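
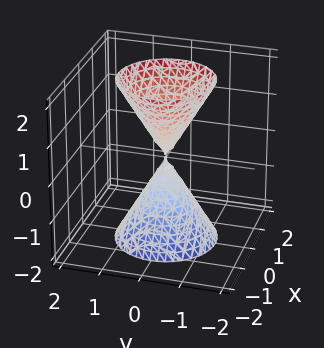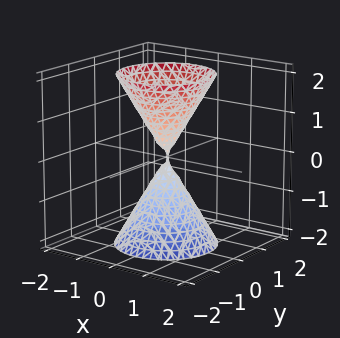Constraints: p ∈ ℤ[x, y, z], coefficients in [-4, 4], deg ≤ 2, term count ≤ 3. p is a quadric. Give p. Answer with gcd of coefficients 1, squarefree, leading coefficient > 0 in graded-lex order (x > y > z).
1. I count 2 distinct pieces.
2. Degree: two nappes meeting at a single point; a quadric, so deg p = 2.
3. Symmetries: the z-axis is an axis of rotation, so x and y enter only as x² + y²; mirror symmetry z ↦ −z ⇒ only even powers of z.
4. Against the integer gridlines: one y-axis crossing is at y = 0; one x-axis crossing is at x = 0.
5. Solving for integer coefficients yields p as stated.

3*x^2 + 3*y^2 - z^2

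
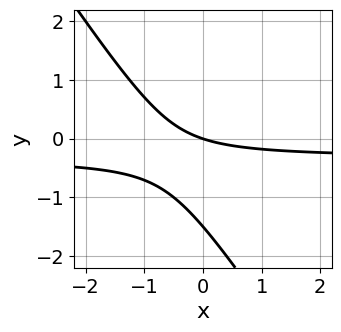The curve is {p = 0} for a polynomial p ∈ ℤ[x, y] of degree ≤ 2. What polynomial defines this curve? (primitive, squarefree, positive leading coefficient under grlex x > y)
3*x*y + 2*y^2 + x + 3*y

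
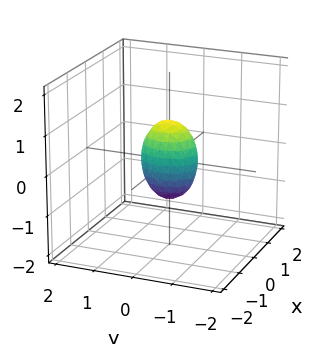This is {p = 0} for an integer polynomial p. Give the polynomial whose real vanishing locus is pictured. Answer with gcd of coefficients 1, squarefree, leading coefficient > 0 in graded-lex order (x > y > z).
The degree is 2 — a closed, bounded, convex surface; a quadric.
Symmetries: mirror symmetry y ↦ −y ⇒ only even powers of y; mirror symmetry x ↦ −x ⇒ only even powers of x; mirror symmetry z ↦ −z ⇒ only even powers of z.
From the visible intercepts: among the integer gridlines, it crosses the z-axis at z ∈ {-1, 1}.
The integer polynomial consistent with all of this is the stated p.

3*x^2 + 2*y^2 + z^2 - 1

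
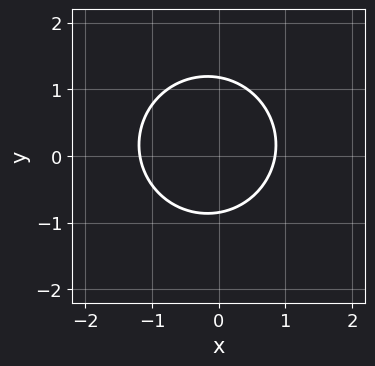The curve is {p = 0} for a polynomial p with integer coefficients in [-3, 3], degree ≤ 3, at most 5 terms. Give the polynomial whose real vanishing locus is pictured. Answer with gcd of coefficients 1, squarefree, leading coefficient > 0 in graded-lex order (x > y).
The degree is 2 — the shape is more complex than any degree-1 curve.
Solving for integer coefficients yields p as stated.

3*x^2 + 3*y^2 + x - y - 3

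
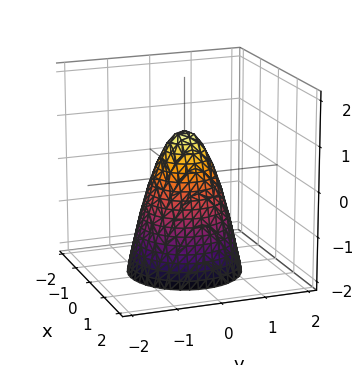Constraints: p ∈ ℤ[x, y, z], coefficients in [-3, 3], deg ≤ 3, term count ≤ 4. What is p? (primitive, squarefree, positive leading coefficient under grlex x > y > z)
First, the degree is 2 — no degree-1 surface has this shape.
Next, symmetries: rotational symmetry about the z-axis ⇒ p depends on x, y only through x² + y².
Next, against the integer gridlines: a circular section at z = 0 has radius between 0 and 1; it crosses the z-axis at the gridline z = 1.
Finally, together with the visible shape, these determine p as stated.

2*x^2 + 2*y^2 + z - 1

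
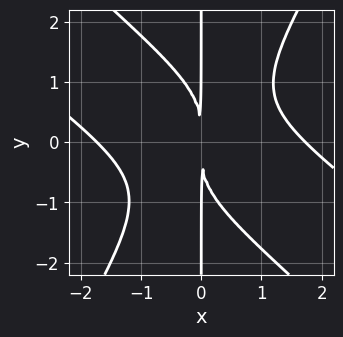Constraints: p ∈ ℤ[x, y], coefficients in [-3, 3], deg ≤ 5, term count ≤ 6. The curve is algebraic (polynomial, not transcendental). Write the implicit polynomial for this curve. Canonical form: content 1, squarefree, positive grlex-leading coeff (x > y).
deg p = 4. A generic line meets the curve in up to 4 points.
Against the integer gridlines: every point of the y-axis in the box is on the curve.
Putting this together gives p.

x^4 + 2*x^3*y - x*y^3 - 3*x^2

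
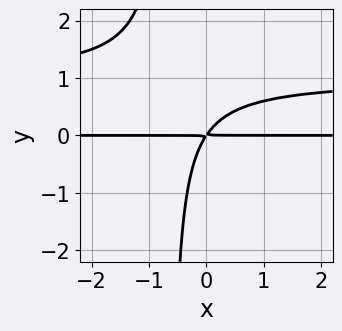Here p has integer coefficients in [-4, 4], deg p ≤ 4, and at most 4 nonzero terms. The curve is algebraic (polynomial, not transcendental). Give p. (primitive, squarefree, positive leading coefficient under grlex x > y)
deg p = 3. No degree-2 curve has this shape.
Reading off the gridlines: every point of the x-axis in the box is on the curve.
Fitting integer coefficients to these (and the overall shape) gives p.

3*x*y^2 - 3*x*y + 2*y^2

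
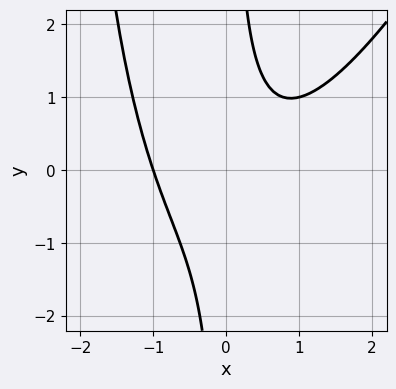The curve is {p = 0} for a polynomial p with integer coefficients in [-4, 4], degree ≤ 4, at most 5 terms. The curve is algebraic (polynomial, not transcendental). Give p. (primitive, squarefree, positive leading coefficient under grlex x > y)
Degree: the shape is more complex than any degree-2 curve, so deg p = 3.
Reading off the gridlines: one x-axis crossing is at x = -1; no y-intercept at any integer in the box.
Fitting integer coefficients to these (and the overall shape) gives p.

2*x^3 - x^2*y - 3*x*y + 2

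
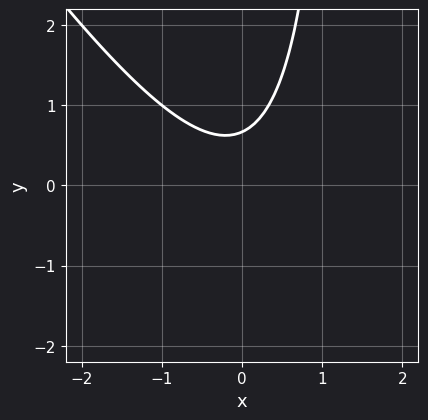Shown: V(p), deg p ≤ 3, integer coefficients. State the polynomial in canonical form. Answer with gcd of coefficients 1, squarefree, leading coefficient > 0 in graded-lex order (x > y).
(a) deg p = 2. A generic line meets the curve in up to 2 points.
(b) Reading off the gridlines: the curve avoids every integer x-axis point in the box.
(c) These observations pin down the coefficients.

3*x^2 + 2*x*y - 3*y + 2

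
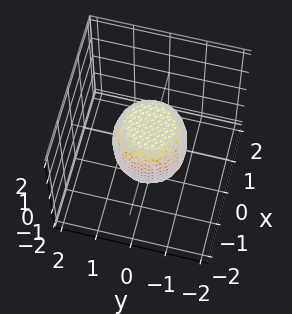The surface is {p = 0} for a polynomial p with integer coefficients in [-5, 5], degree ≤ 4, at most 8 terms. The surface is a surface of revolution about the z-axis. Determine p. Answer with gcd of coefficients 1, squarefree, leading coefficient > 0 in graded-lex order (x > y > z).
deg p = 4. The shape is more complex than any degree-3 surface.
By symmetry, the z-axis is an axis of rotation, so x and y enter only as x² + y².
Against the integer gridlines: the y-axis gridline crossings are at y ∈ {-1, 1}; a circular section at z = 0 has radius exactly 1; the z-axis gridline crossings are at z ∈ {-1, 1}.
Putting this together gives p. Check: (1, 0, 0) on the x-axis lies on the surface, and p(1, 0, 0) = 0. ✓

2*x^4 + 4*x^2*y^2 + 2*y^4 - x^2 - y^2 + z^2 - 1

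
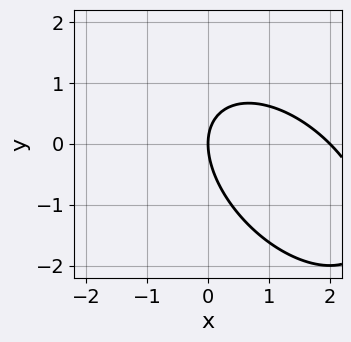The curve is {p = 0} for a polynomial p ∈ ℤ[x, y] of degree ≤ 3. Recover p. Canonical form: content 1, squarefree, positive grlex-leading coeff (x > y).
x^2 + x*y + y^2 - 2*x

(a) deg p = 2. A generic line meets the curve in up to 2 points.
(b) From the visible intercepts: it crosses the y-axis at the gridline y = 0; among the integer gridlines, it crosses the x-axis at x ∈ {0, 2}.
(c) These observations pin down the coefficients.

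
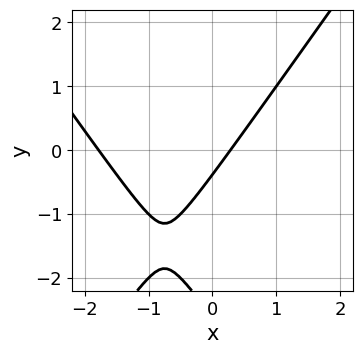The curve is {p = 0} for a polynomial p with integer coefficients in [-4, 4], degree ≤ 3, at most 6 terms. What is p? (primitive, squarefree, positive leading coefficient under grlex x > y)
1. deg p = 2. A generic line meets the curve in up to 2 points.
2. Solving for integer coefficients yields p as stated.

2*x^2 - y^2 + 3*x - 3*y - 1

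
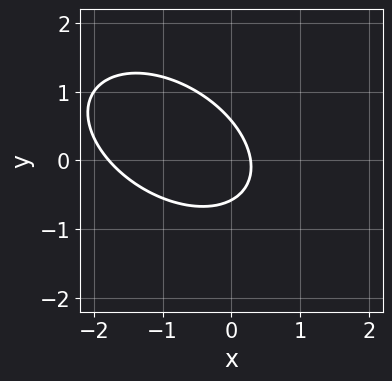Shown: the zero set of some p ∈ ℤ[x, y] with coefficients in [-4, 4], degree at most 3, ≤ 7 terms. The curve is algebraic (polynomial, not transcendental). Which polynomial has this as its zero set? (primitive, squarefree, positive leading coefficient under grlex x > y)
(a) deg p = 2.
(b) Solving for integer coefficients yields p as stated.

2*x^2 + 2*x*y + 3*y^2 + 3*x - 1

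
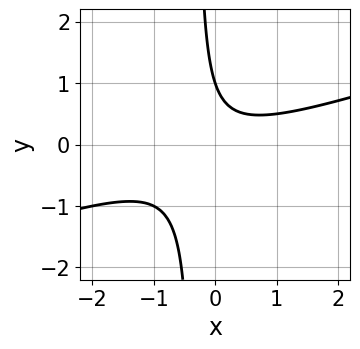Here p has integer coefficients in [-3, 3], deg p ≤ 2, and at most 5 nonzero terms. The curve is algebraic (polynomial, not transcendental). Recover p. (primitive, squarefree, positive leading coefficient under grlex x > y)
1. The degree is 2 — the shape is more complex than any degree-1 curve.
2. Against the integer gridlines: it misses every integer gridline on the x-axis; one y-axis crossing is at y = 1.
3. Matching integer coefficients to the picture gives p.

x^2 - 3*x*y - y + 1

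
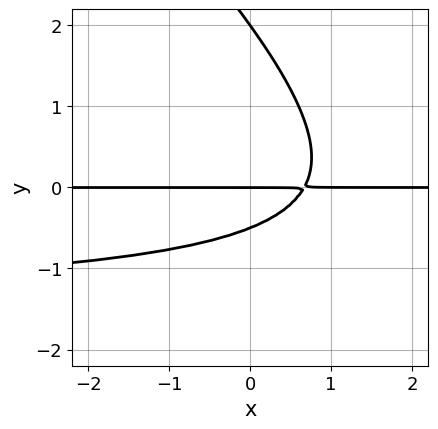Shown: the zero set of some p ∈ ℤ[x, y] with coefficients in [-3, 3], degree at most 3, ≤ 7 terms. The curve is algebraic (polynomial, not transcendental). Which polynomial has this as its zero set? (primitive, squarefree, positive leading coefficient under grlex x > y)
2*x*y^2 + 2*y^3 + 3*x*y - 3*y^2 - 2*y

deg p = 3. A generic line meets the curve in up to 3 points.
Reading off the gridlines: the y-axis gridline crossings are at y ∈ {0, 2}; the visible x-axis segment lies entirely on the curve.
Together with the visible shape, these determine p as stated.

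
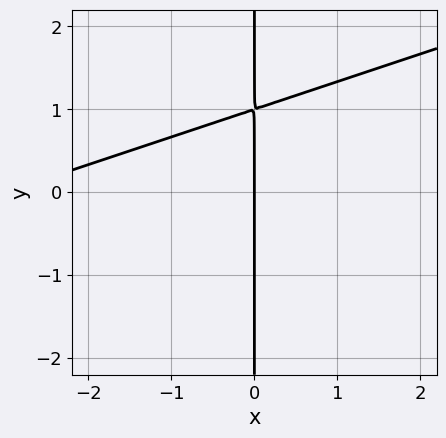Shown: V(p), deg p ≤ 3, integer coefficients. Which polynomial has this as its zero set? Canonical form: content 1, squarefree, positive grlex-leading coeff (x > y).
(a) Degree: a generic line meets the curve in up to 2 points, so deg p = 2.
(b) From the axis intercepts and sections: every point of the y-axis in the box is on the curve; it meets the x-axis at x = 0 (among the integer gridlines).
(c) Fitting integer coefficients to these (and the overall shape) gives p.

x^2 - 3*x*y + 3*x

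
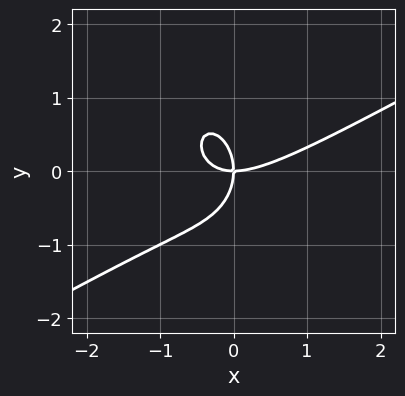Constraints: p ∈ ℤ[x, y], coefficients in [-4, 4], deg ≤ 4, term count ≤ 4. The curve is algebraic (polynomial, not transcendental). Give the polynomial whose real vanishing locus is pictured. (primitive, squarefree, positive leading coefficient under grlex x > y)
2*x^3 - 3*x^2*y - 2*y^3 - 3*x*y

(a) Degree: a generic line meets the curve in up to 3 points, so deg p = 3.
(b) Reading off the gridlines: one y-axis crossing is at y = 0; it meets the x-axis at x = 0 (among the integer gridlines).
(c) Putting this together gives p.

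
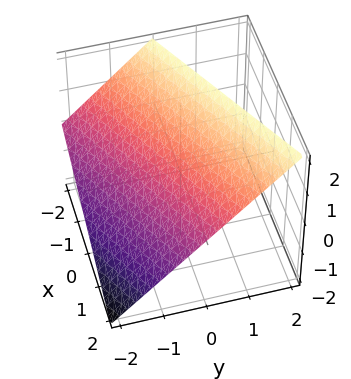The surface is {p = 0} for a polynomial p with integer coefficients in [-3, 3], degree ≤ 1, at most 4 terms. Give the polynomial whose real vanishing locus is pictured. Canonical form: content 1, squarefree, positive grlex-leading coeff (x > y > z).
x - 2*y + 2*z - 2

First, deg p = 1. Every cross-section is a straight line — this is a plane.
Then, against the integer gridlines: one z-axis crossing is at z = 1; one x-axis crossing is at x = 2; it meets the y-axis at y = -1 (among the integer gridlines).
Finally, putting this together gives p.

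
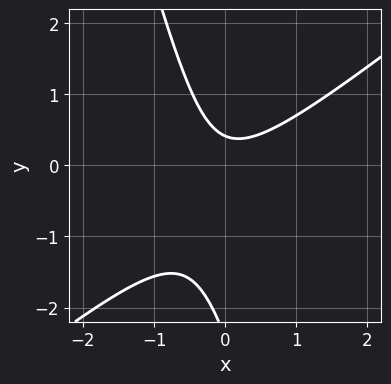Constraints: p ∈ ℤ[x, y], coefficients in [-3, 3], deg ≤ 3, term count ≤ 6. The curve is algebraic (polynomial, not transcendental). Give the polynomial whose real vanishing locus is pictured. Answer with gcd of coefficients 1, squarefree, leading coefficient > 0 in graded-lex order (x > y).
3*x^2 - 3*x*y - y^2 - 2*y + 1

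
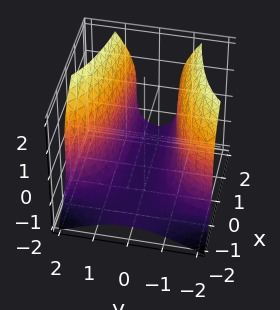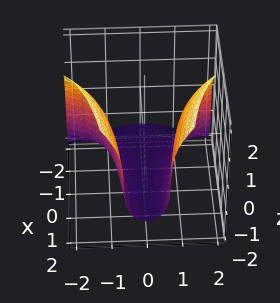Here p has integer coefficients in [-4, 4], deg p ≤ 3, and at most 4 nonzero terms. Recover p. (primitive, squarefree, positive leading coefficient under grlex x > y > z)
2*x*y^2 - z^3 + 3*y^2 - 3

1. The degree is 3 — a generic line meets the surface in up to 3 points.
2. Observable constraints: among the integer gridlines, it crosses the y-axis at y ∈ {-1, 1}; it misses every integer gridline on the x-axis.
3. The integer polynomial consistent with all of this is the stated p.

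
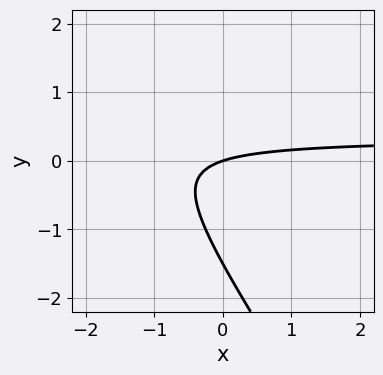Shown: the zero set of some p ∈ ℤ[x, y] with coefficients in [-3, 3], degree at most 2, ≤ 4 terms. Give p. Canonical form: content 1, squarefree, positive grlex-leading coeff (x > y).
deg p = 2. A generic line meets the curve in up to 2 points.
Observable constraints: it meets the x-axis at x = 0 (among the integer gridlines); it crosses the y-axis at the gridline y = 0.
The integer polynomial consistent with all of this is the stated p.

3*x*y + 2*y^2 - x + 3*y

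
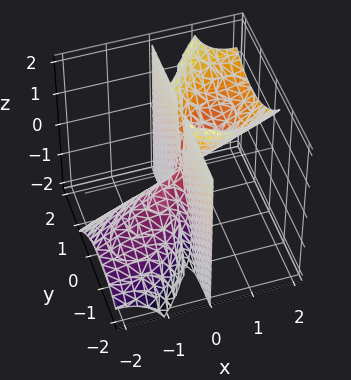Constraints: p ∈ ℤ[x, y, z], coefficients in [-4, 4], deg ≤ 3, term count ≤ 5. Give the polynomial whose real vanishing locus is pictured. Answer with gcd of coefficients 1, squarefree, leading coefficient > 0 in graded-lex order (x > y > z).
First, deg p = 3. The shape is more complex than any degree-2 surface.
Next, against the integer gridlines: the visible y-axis segment lies entirely on the surface; every point of the z-axis in the box is on the surface; it meets the x-axis at x = 0 (among the integer gridlines).
Finally, assembling these constraints gives the stated polynomial.

2*x^3 - 2*x^2*y - 3*x^2*z + 2*x*y^2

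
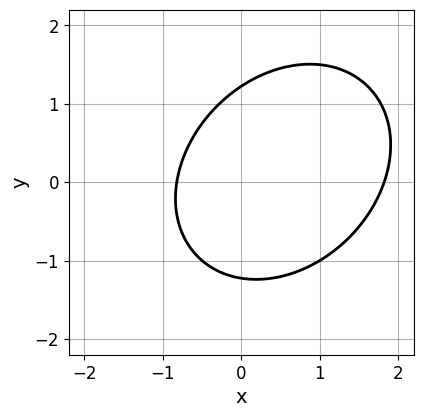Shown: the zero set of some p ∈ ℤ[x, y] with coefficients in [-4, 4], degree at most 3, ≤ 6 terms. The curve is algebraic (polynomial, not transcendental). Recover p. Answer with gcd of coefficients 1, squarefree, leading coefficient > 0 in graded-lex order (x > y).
2*x^2 - x*y + 2*y^2 - 2*x - 3

1. Degree: a generic line meets the curve in up to 2 points, so deg p = 2.
2. Matching integer coefficients to the picture gives p.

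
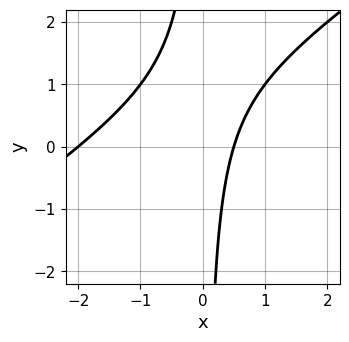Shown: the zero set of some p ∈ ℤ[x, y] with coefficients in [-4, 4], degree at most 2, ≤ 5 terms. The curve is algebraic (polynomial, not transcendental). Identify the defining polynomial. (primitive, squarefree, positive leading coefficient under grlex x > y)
2*x^2 - 3*x*y + 3*x - 2

(a) The degree is 2 — a generic line meets the curve in up to 2 points.
(b) From the visible intercepts: it misses every integer gridline on the y-axis; it meets the x-axis at x = -2 (among the integer gridlines).
(c) The integer polynomial consistent with all of this is the stated p.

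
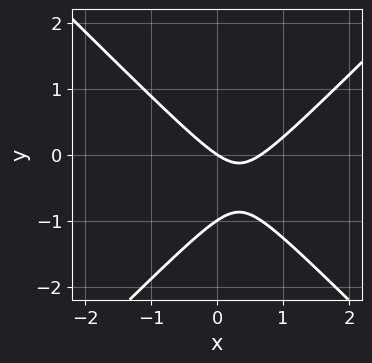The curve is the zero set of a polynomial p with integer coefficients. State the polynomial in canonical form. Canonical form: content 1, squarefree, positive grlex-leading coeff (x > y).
3*x^2 - 3*y^2 - 2*x - 3*y

1. Degree: no degree-1 curve has this shape, so deg p = 2.
2. Against the integer gridlines: among the integer gridlines, it crosses the y-axis at y ∈ {-1, 0}; one x-axis crossing is at x = 0.
3. Solving for integer coefficients yields p as stated.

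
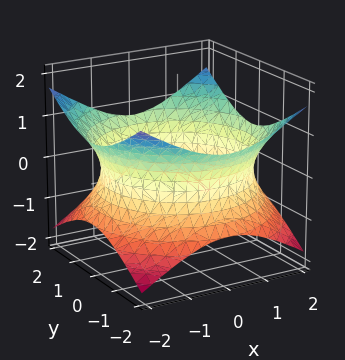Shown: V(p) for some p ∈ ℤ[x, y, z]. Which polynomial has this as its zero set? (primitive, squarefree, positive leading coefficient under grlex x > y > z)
(a) Degree: one connected sheet with a waist; a quadric, so deg p = 2.
(b) Symmetries: every cross-section ⟂ z is a circle, so x, y appear only via x² + y²; it's symmetric under z → −z, forcing even powers of z.
(c) Checking where it meets the axes: the surface avoids every integer z-axis point in the box; a circular section at z = 0 has radius between 1 and 2.
(d) Together with the visible shape, these determine p as stated.

x^2 + y^2 - 2*z^2 - 3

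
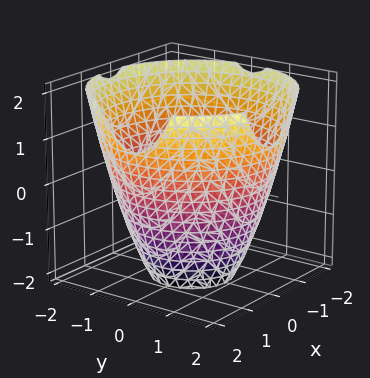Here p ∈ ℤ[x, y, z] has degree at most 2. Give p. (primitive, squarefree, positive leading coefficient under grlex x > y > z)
x^2 + y^2 - z - 3

(a) deg p = 2. No degree-1 surface has this shape.
(b) Symmetry: the surface is invariant under rotation about z: p = q(x² + y², z).
(c) Reading off the gridlines: a circular section at z = -1 has radius between 1 and 2; the surface avoids every integer z-axis point in the box.
(d) Solving for integer coefficients yields p as stated.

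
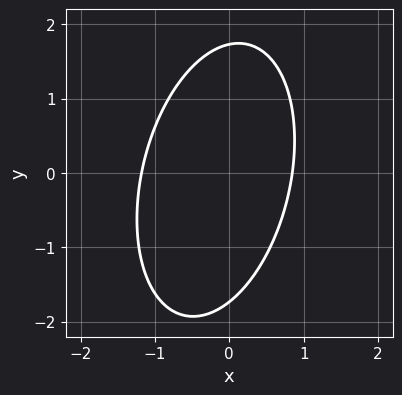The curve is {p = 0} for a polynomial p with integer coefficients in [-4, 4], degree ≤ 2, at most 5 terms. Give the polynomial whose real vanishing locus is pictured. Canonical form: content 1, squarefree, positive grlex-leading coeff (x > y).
3*x^2 - x*y + y^2 + x - 3

First, degree: a generic line meets the curve in up to 2 points, so deg p = 2.
Finally, the integer polynomial consistent with all of this is the stated p.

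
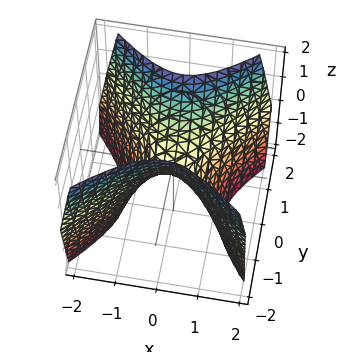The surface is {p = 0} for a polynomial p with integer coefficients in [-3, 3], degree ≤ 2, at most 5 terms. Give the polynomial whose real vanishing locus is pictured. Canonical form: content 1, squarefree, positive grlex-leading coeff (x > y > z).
3*x^2 - 3*y^2 + 2*z

The degree is 2 — a hyperbolic paraboloid; a quadric.
Symmetries: it's symmetric under x → −x, forcing even powers of x; mirror symmetry y ↦ −y ⇒ only even powers of y.
From the axis intercepts and sections: it meets the z-axis at z = 0 (among the integer gridlines); it crosses the y-axis at the gridline y = 0; it crosses the x-axis at the gridline x = 0.
Assembling these constraints gives the stated polynomial.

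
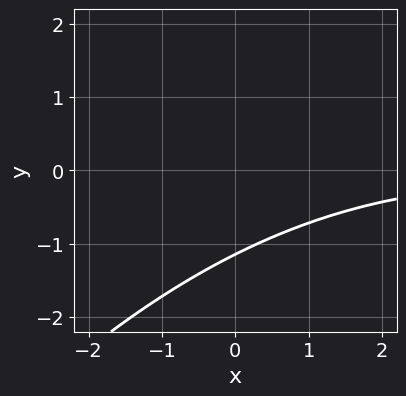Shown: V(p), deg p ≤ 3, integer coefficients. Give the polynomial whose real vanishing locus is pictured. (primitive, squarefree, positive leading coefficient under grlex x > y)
x^2*y - 3*x*y^2 + 2*y^3 + 3

(a) The degree is 3 — a generic line meets the curve in up to 3 points.
(b) Checking where it meets the axes: it misses every integer gridline on the x-axis.
(c) Solving for integer coefficients yields p as stated.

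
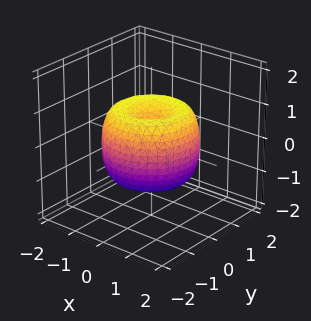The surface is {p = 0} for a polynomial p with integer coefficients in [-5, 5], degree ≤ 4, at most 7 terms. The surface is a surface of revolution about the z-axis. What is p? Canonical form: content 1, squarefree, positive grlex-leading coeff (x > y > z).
2*x^4 + 4*x^2*y^2 + 2*y^4 - 3*x^2 - 3*y^2 + 2*z^2 - 1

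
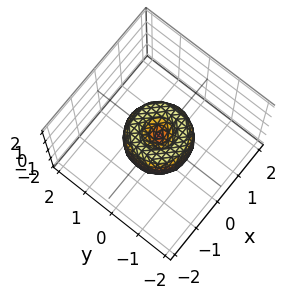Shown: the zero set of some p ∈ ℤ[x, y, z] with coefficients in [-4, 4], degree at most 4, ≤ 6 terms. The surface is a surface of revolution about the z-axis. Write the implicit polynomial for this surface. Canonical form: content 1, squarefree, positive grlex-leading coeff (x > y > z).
The degree is 4 — the shape is more complex than any degree-3 surface.
By symmetry, the surface is invariant under rotation about z: p = q(x² + y², z).
Checking where it meets the axes: the y-axis gridline crossings are at y ∈ {-1, 0, 1}; a circular section at z = 0 has radius exactly 1.
Together with the visible shape, these determine p as stated. Check: (1, 0, 0) on the x-axis lies on the surface, and p(1, 0, 0) = 0. ✓

2*x^4 + 4*x^2*y^2 + 2*y^4 - 2*x^2 - 2*y^2 + z^2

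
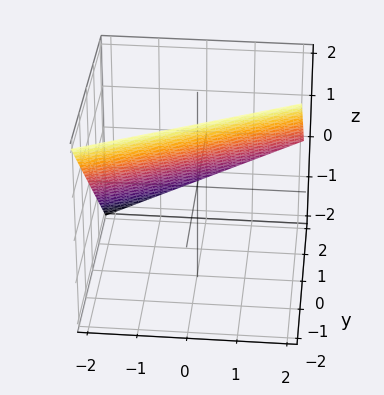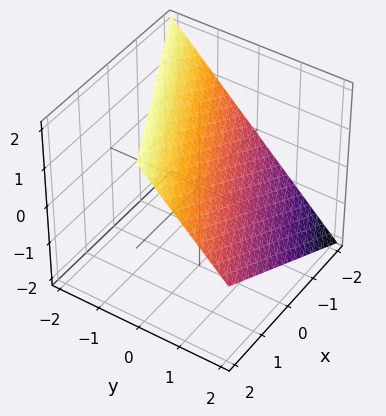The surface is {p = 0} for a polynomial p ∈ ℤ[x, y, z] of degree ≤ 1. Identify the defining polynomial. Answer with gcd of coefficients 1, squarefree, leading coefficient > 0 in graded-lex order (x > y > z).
deg p = 1.
Checking where it meets the axes: it meets the z-axis at z = 1 (among the integer gridlines); it meets the x-axis at x = -2 (among the integer gridlines); it meets the y-axis at y = 1 (among the integer gridlines).
Fitting integer coefficients to these (and the overall shape) gives p.

x - 2*y - 2*z + 2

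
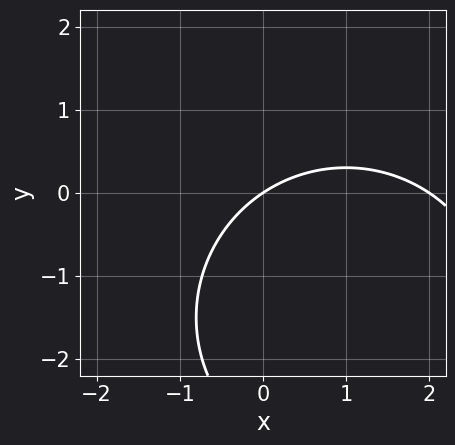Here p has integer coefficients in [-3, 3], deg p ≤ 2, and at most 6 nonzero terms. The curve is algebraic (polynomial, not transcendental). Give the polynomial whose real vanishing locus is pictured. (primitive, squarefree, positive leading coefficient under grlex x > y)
x^2 + y^2 - 2*x + 3*y

Degree: the shape is more complex than any degree-1 curve, so deg p = 2.
Reading off the gridlines: it crosses the y-axis at the gridline y = 0; among the integer gridlines, it crosses the x-axis at x ∈ {0, 2}.
These observations pin down the coefficients.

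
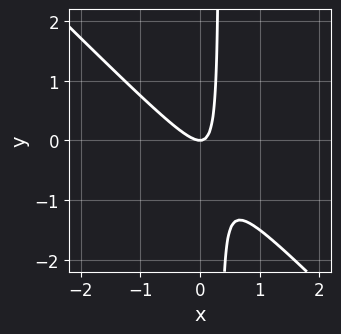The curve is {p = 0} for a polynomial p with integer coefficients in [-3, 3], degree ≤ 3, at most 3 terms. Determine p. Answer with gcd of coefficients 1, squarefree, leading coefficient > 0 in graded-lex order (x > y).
(a) deg p = 2.
(b) Against the integer gridlines: one x-axis crossing is at x = 0; it meets the y-axis at y = 0 (among the integer gridlines).
(c) Matching integer coefficients to the picture gives p.

3*x^2 + 3*x*y - y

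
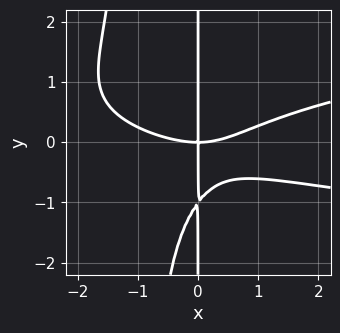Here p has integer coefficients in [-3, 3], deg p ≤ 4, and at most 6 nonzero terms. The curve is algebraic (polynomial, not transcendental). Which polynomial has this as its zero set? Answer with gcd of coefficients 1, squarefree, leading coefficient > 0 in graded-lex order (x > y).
(a) deg p = 4.
(b) Reading off the gridlines: it crosses the x-axis at the gridline x = 0; every point of the y-axis in the box is on the curve.
(c) These observations pin down the coefficients.

3*x^2*y^2 - x^3 - x^2*y + 3*x*y^2 + 3*x*y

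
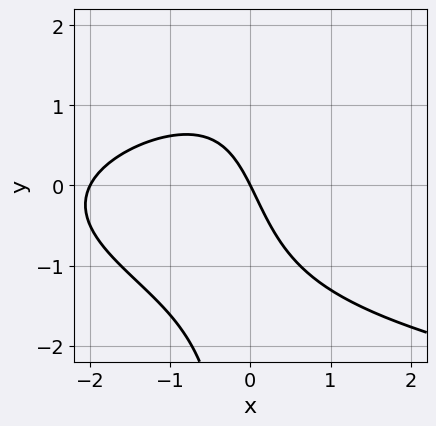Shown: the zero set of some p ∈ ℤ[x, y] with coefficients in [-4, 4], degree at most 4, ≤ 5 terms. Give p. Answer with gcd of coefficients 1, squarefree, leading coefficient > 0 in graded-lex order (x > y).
First, the degree is 3 — a generic line meets the curve in up to 3 points.
Then, observable constraints: it meets the y-axis at y = 0 (among the integer gridlines); the x-axis gridline crossings are at x ∈ {-2, 0}.
Finally, these observations pin down the coefficients.

x*y^2 - x^2 - 2*x - y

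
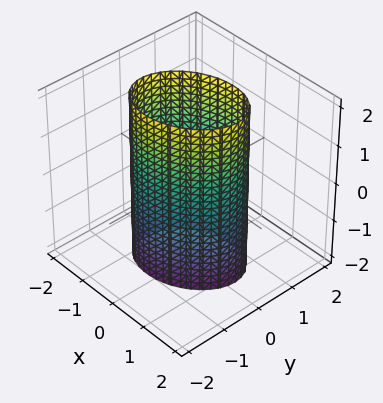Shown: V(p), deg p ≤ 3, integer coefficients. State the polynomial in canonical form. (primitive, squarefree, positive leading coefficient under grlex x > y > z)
First, degree: the shape is more complex than any degree-1 surface, so deg p = 2.
Then, reading off the gridlines: it misses every integer gridline on the z-axis; among the integer gridlines, it crosses the y-axis at y ∈ {-1, 1}.
Finally, matching integer coefficients to the picture gives p.

2*x^2 - x*y + 3*y^2 - 3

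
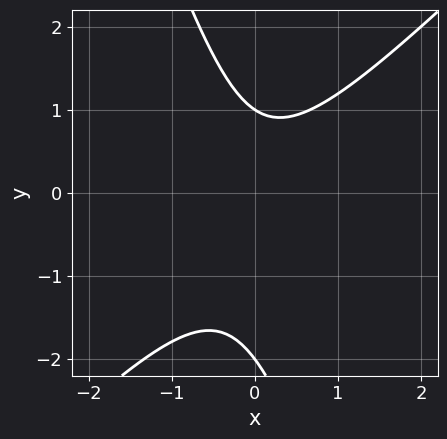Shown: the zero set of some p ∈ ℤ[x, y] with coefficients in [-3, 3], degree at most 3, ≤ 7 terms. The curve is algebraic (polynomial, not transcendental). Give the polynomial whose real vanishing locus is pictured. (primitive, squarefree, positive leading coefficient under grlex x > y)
(a) The degree is 2 — the shape is more complex than any degree-1 curve.
(b) Checking where it meets the axes: the y-axis gridline crossings are at y ∈ {-2, 1}; no x-intercept at any integer in the box.
(c) Together with the visible shape, these determine p as stated.

3*x^2 - 2*x*y - y^2 - y + 2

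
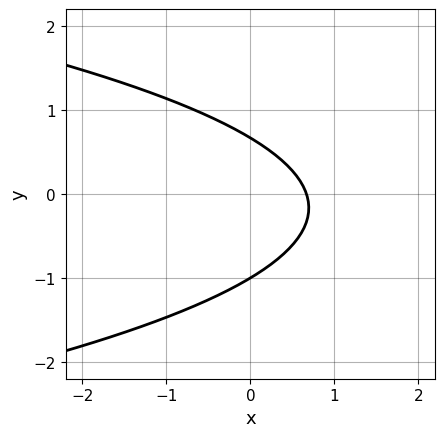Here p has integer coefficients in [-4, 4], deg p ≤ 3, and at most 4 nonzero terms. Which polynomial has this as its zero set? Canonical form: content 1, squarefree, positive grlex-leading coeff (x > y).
3*y^2 + 3*x + y - 2

First, degree: no degree-1 curve has this shape, so deg p = 2.
Next, observable constraints: one y-axis crossing is at y = -1.
Finally, assembling these constraints gives the stated polynomial.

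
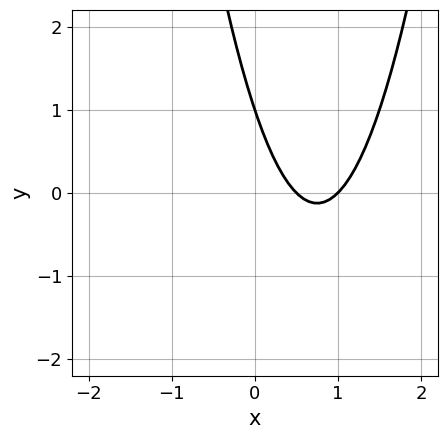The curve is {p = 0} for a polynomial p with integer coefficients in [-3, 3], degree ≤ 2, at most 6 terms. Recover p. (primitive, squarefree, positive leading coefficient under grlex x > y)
2*x^2 - 3*x - y + 1

(a) Degree: a generic line meets the curve in up to 2 points, so deg p = 2.
(b) Reading off the gridlines: it crosses the x-axis at the gridline x = 1; it meets the y-axis at y = 1 (among the integer gridlines).
(c) Putting this together gives p.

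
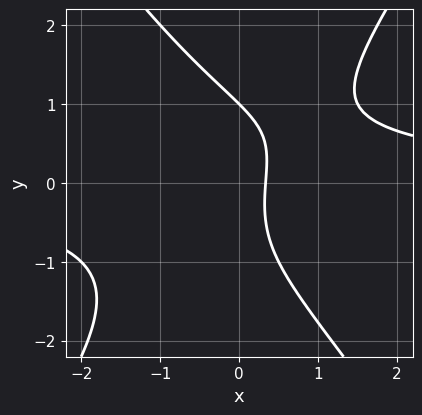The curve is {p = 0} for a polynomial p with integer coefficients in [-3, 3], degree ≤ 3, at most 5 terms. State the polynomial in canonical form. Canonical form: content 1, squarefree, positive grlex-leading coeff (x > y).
2*x^2*y - y^3 - 3*x + 1

deg p = 3.
Reading off the gridlines: it meets the y-axis at y = 1 (among the integer gridlines).
Assembling these constraints gives the stated polynomial.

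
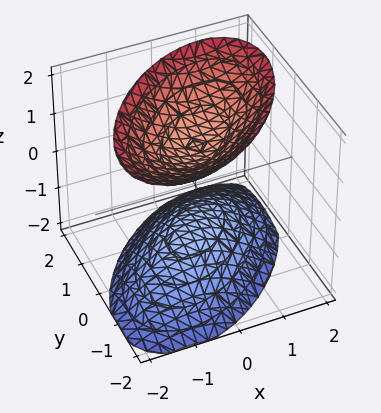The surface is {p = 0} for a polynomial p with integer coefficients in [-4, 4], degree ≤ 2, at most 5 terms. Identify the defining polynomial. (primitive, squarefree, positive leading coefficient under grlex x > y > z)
x^2 - x*y + y^2 - z^2 + 1

First, there are 2 components.
Then, the degree is 2 — no degree-1 surface has this shape.
Then, observable constraints: no y-intercept at any integer in the box; it misses every integer gridline on the x-axis; the z-axis gridline crossings are at z ∈ {-1, 1}.
Finally, matching integer coefficients to the picture gives p.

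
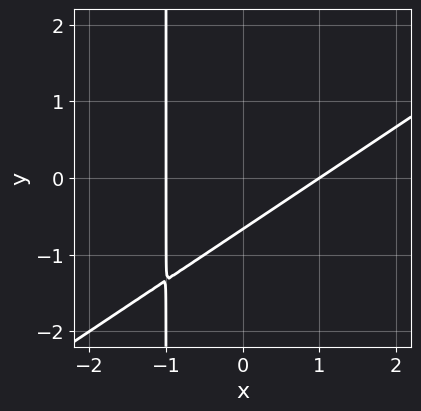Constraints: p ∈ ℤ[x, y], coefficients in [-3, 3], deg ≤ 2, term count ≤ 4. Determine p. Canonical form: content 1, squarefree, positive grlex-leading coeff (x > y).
2*x^2 - 3*x*y - 3*y - 2

First, deg p = 2. No degree-1 curve has this shape.
Next, reading off the gridlines: the x-axis gridline crossings are at x ∈ {-1, 1}.
Finally, assembling these constraints gives the stated polynomial.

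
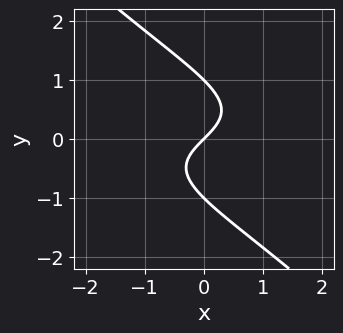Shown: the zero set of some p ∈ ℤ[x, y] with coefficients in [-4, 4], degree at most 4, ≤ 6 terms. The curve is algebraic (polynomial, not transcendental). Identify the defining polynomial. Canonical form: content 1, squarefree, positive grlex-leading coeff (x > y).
x*y^2 + y^3 + x - y

(a) deg p = 3. No degree-2 curve has this shape.
(b) From the axis intercepts and sections: it crosses the x-axis at the gridline x = 0; the y-axis gridline crossings are at y ∈ {-1, 0, 1}.
(c) Solving for integer coefficients yields p as stated.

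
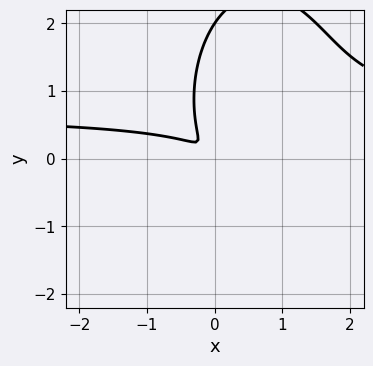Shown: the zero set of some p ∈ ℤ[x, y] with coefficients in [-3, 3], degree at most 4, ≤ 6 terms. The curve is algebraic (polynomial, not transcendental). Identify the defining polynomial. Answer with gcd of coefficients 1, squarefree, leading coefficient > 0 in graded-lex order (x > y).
3*x^2*y + y^3 - 2*x^2 - 3*x*y - 2*y^2

(a) Degree: the shape is more complex than any degree-2 curve, so deg p = 3.
(b) Against the integer gridlines: it meets the y-axis at y = 2 (among the integer gridlines).
(c) Matching integer coefficients to the picture gives p.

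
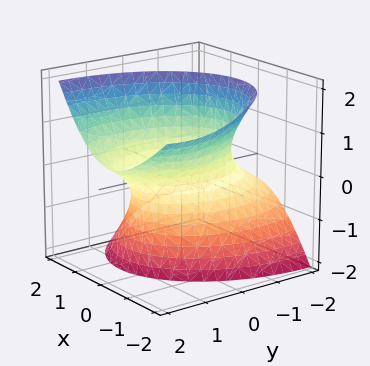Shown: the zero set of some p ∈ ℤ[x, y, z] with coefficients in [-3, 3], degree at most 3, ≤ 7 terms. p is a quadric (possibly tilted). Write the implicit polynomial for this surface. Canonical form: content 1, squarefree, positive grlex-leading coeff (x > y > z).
deg p = 2.
From the visible intercepts: the surface avoids every integer z-axis point in the box; the x-axis gridline crossings are at x ∈ {-1, 1}.
These observations pin down the coefficients.

2*x^2 + x*z + y^2 - 2*y*z - z^2 - 2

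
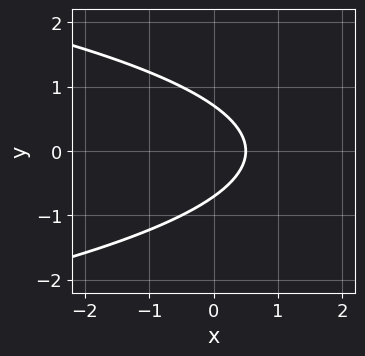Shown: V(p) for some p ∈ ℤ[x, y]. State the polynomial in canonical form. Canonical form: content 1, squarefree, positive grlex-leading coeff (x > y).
1. The degree is 2 — no degree-1 curve has this shape.
2. Symmetries: it's symmetric under y → −y, forcing even powers of y.
3. Assembling these constraints gives the stated polynomial.

2*y^2 + 2*x - 1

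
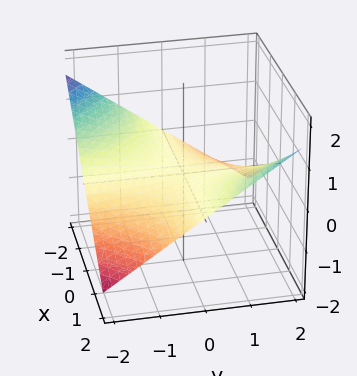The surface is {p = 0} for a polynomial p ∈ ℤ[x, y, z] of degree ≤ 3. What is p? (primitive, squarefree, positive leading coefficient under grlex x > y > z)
(a) deg p = 2. A hyperbolic paraboloid; a quadric.
(b) Observable constraints: it meets the z-axis at z = 0 (among the integer gridlines); every point of the x-axis in the box is on the surface.
(c) Solving for integer coefficients yields p as stated. Check: (0, 2, 0) on the y-axis lies on the surface, and p(0, 2, 0) = 0. ✓

x*y - 3*z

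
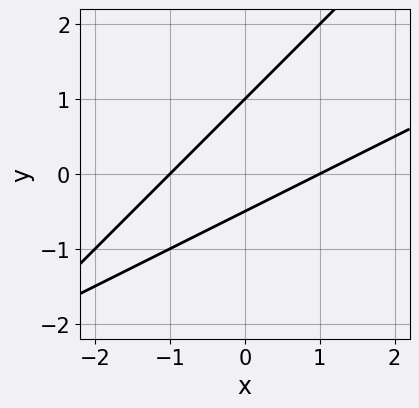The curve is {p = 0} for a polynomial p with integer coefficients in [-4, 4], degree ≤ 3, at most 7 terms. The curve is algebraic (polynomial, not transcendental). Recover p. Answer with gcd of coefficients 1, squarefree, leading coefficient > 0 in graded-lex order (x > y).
First, degree: no degree-1 curve has this shape, so deg p = 2.
Then, against the integer gridlines: the x-axis gridline crossings are at x ∈ {-1, 1}; it crosses the y-axis at the gridline y = 1.
Finally, together with the visible shape, these determine p as stated.

x^2 - 3*x*y + 2*y^2 - y - 1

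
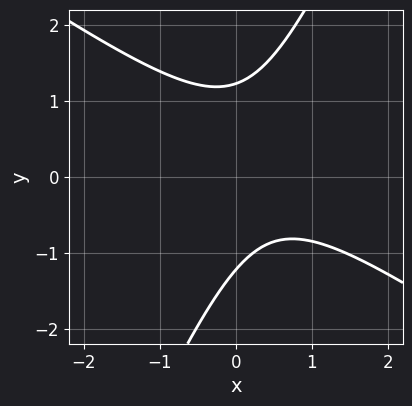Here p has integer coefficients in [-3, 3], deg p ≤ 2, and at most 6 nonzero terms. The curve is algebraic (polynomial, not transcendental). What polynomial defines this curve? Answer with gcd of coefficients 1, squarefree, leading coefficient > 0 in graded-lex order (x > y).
3*x^2 + 3*x*y - 2*y^2 - 2*x + 3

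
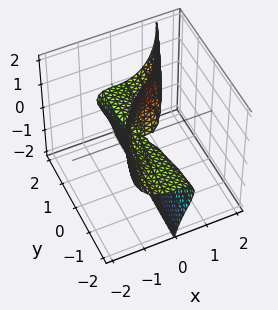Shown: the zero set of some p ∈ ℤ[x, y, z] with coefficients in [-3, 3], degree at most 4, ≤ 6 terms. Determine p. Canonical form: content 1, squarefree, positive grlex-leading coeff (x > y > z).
(a) The degree is 3 — no degree-2 surface has this shape.
(b) From the axis intercepts and sections: one x-axis crossing is at x = 0; the visible y-axis segment lies entirely on the surface.
(c) These observations pin down the coefficients.

3*x^3 + 3*x*z^2 - y*z^2 - 3*x*z - 2*y*z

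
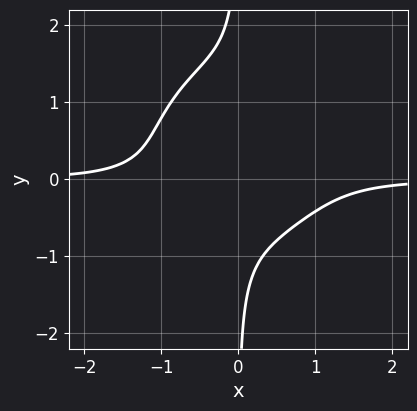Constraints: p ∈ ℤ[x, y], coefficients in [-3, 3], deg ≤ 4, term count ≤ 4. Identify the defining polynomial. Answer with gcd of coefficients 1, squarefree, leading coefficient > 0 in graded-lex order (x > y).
3*x^3*y + 3*x*y^3 - 3*x*y^2 + 2

First, degree: the shape is more complex than any degree-3 curve, so deg p = 4.
Next, against the integer gridlines: the curve avoids every integer y-axis point in the box; no x-intercept at any integer in the box.
Finally, fitting integer coefficients to these (and the overall shape) gives p.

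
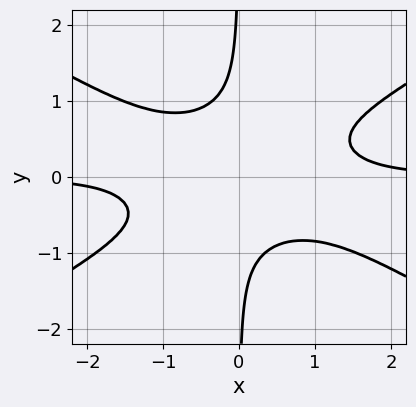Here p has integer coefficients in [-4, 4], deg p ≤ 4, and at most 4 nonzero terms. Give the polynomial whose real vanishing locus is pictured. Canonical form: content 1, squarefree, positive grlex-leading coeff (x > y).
x^3*y - 3*x*y^3 - 1

(a) Degree: no degree-3 curve has this shape, so deg p = 4.
(b) Observable constraints: the curve avoids every integer x-axis point in the box; the curve avoids every integer y-axis point in the box.
(c) Solving for integer coefficients yields p as stated.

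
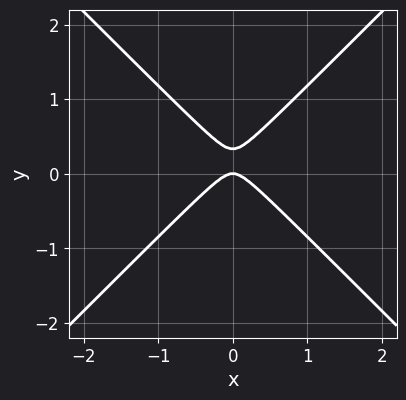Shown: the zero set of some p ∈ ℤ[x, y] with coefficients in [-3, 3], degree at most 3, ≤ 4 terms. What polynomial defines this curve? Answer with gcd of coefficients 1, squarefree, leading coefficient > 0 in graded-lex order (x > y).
First, deg p = 2.
Then, symmetries: mirror symmetry x ↦ −x ⇒ only even powers of x.
Then, against the integer gridlines: it meets the x-axis at x = 0 (among the integer gridlines); one y-axis crossing is at y = 0.
Finally, putting this together gives p.

3*x^2 - 3*y^2 + y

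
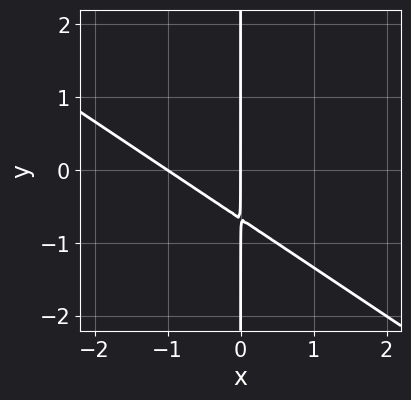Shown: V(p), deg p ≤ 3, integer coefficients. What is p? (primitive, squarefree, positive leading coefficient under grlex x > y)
2*x^2 + 3*x*y + 2*x

(a) The degree is 2 — the shape is more complex than any degree-1 curve.
(b) From the visible intercepts: the visible y-axis segment lies entirely on the curve; among the integer gridlines, it crosses the x-axis at x ∈ {-1, 0}.
(c) Solving for integer coefficients yields p as stated.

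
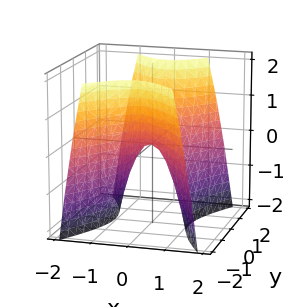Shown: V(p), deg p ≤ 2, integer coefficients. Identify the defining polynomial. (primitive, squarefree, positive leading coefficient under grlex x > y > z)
2*x^2 - y^2 + z

(a) Degree: a hyperbolic paraboloid; a quadric, so deg p = 2.
(b) Symmetries: the x ↦ −x reflection is a symmetry, so x appears only in even powers; mirror symmetry y ↦ −y ⇒ only even powers of y.
(c) Reading off the gridlines: it meets the z-axis at z = 0 (among the integer gridlines); one y-axis crossing is at y = 0; it crosses the x-axis at the gridline x = 0.
(d) Putting this together gives p.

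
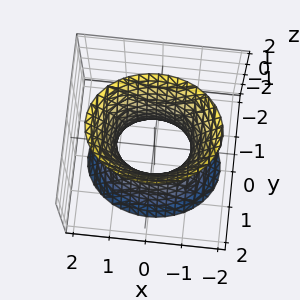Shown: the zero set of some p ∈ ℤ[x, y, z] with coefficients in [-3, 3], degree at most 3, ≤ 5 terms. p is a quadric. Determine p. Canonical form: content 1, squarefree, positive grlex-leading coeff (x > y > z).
1. The degree is 2 — an hourglass — one-sheet hyperboloid; a quadric.
2. Symmetries: the y ↦ −y reflection is a symmetry, so y appears only in even powers; mirror symmetry z ↦ −z ⇒ only even powers of z; the x ↦ −x reflection is a symmetry, so x appears only in even powers.
3. Against the integer gridlines: the x-axis gridline crossings are at x ∈ {-1, 1}; it misses every integer gridline on the z-axis.
4. Fitting integer coefficients to these (and the overall shape) gives p.

2*x^2 + 3*y^2 - z^2 - 2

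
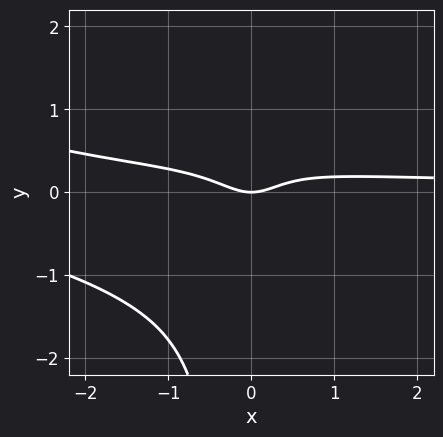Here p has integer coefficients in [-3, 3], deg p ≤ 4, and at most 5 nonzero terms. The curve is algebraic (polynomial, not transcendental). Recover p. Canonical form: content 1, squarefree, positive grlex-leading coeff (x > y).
x^3*y + 2*x^2*y^2 + 3*x^2*y - x^2 + y

(a) Degree: a generic line meets the curve in up to 4 points, so deg p = 4.
(b) From the visible intercepts: one x-axis crossing is at x = 0; one y-axis crossing is at y = 0.
(c) These observations pin down the coefficients.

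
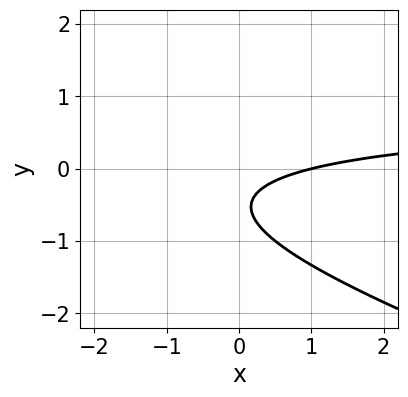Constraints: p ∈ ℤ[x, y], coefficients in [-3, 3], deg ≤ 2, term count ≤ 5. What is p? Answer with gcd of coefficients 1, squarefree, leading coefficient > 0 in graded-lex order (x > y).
1. deg p = 2.
2. Checking where it meets the axes: one x-axis crossing is at x = 1; the curve avoids every integer y-axis point in the box.
3. The integer polynomial consistent with all of this is the stated p.

x*y + 3*y^2 - x + 3*y + 1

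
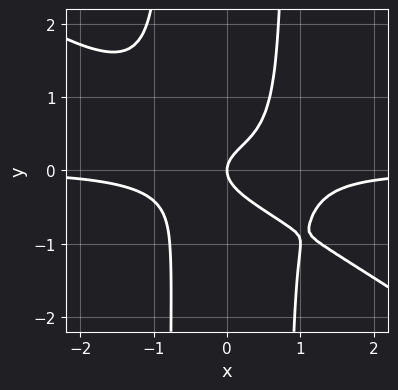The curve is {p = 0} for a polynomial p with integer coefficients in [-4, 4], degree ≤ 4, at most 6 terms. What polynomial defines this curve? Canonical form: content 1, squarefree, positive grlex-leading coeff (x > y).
First, deg p = 4. No degree-3 curve has this shape.
Then, against the integer gridlines: it meets the y-axis at y = 0 (among the integer gridlines); one x-axis crossing is at x = 0.
Finally, putting this together gives p.

2*x^3*y + 3*x^2*y^2 - 2*y^2 + x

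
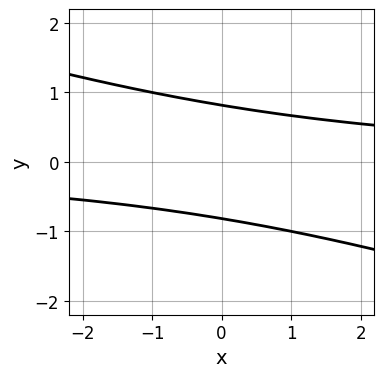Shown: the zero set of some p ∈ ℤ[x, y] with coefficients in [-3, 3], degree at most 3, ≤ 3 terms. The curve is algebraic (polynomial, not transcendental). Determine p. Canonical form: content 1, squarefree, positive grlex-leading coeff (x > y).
x*y + 3*y^2 - 2

1. The degree is 2 — the shape is more complex than any degree-1 curve.
2. Checking where it meets the axes: no x-intercept at any integer in the box.
3. Solving for integer coefficients yields p as stated.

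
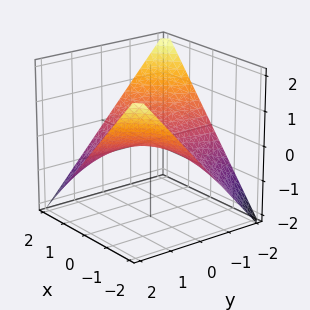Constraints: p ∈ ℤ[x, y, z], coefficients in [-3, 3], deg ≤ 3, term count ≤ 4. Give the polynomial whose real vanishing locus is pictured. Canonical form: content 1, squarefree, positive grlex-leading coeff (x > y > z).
(a) The degree is 2 — a saddle surface; a quadric.
(b) Reading off the gridlines: every point of the x-axis in the box is on the surface; it meets the z-axis at z = 0 (among the integer gridlines); the visible y-axis segment lies entirely on the surface.
(c) Fitting integer coefficients to these (and the overall shape) gives p.

x*y + 2*z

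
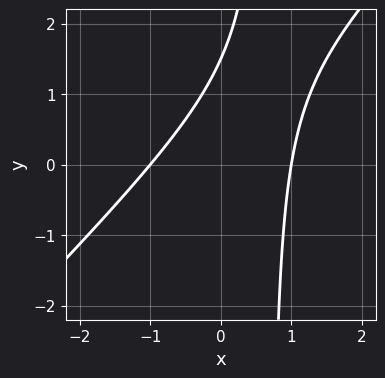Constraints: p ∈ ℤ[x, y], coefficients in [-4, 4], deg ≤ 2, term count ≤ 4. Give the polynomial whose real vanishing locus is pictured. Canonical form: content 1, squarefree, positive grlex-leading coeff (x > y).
3*x^2 - 3*x*y + 2*y - 3

(a) Degree: the shape is more complex than any degree-1 curve, so deg p = 2.
(b) From the visible intercepts: the x-axis gridline crossings are at x ∈ {-1, 1}.
(c) Matching integer coefficients to the picture gives p.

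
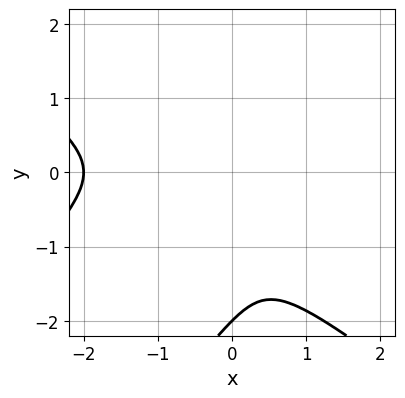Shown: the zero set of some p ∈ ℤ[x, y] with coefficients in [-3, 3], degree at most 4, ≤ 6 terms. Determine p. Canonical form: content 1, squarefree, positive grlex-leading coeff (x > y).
1. deg p = 3.
2. Against the integer gridlines: it meets the x-axis at x = -2 (among the integer gridlines); one y-axis crossing is at y = -2.
3. Solving for integer coefficients yields p as stated.

x^3 - x*y^2 + y^3 + 2*x^2 + 2*y^2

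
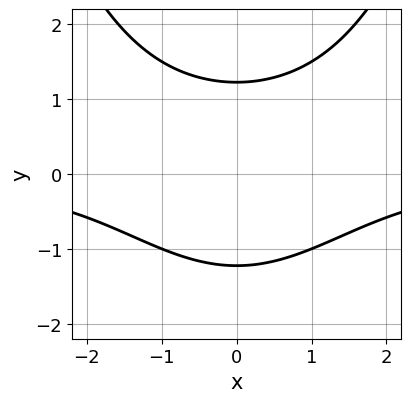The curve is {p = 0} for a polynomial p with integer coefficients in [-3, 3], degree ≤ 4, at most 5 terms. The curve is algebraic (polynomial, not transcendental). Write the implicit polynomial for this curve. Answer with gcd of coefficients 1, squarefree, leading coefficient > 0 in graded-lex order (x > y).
x^2*y - 2*y^2 + 3

1. deg p = 3. No degree-2 curve has this shape.
2. Symmetries: mirror symmetry x ↦ −x ⇒ only even powers of x.
3. Reading off the gridlines: the curve avoids every integer x-axis point in the box.
4. The integer polynomial consistent with all of this is the stated p.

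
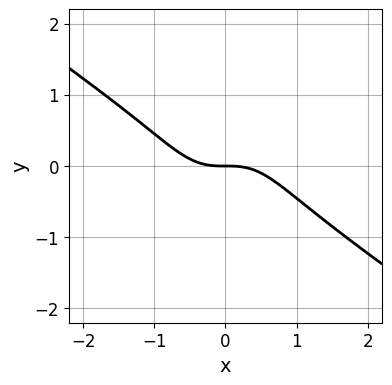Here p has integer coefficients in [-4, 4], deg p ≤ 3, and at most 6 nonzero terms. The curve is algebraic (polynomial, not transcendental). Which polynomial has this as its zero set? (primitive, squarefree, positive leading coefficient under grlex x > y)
The degree is 3 — the shape is more complex than any degree-2 curve.
Against the integer gridlines: one x-axis crossing is at x = 0; it crosses the y-axis at the gridline y = 0.
Assembling these constraints gives the stated polynomial.

x^3 + x^2*y + y^3 + y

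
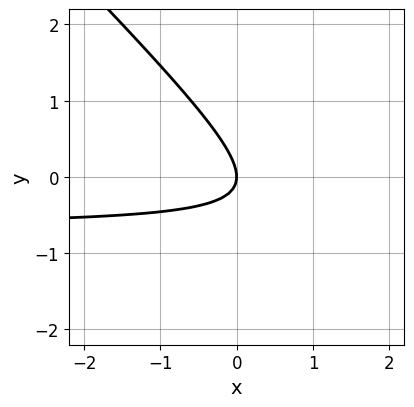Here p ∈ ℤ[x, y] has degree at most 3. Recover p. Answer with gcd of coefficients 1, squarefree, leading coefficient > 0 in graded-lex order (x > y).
3*x*y + 3*y^2 + 2*x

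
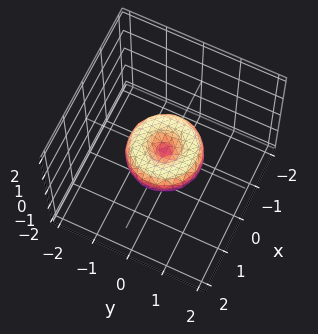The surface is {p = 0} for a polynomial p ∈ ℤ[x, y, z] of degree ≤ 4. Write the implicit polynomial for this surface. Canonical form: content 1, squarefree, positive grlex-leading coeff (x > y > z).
(a) deg p = 4.
(b) Symmetries: the surface is invariant under rotation about z: p = q(x² + y², z).
(c) From the axis intercepts and sections: among the integer gridlines, it crosses the y-axis at y ∈ {-1, 0, 1}; a circular section at z = 0 has radius exactly 1.
(d) The integer polynomial consistent with all of this is the stated p.

x^4 + 2*x^2*y^2 + y^4 - x^2 - y^2 + z^2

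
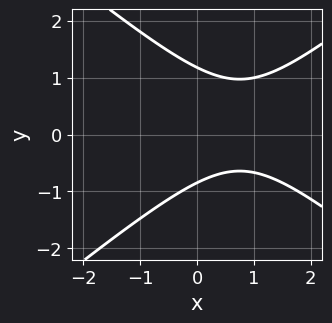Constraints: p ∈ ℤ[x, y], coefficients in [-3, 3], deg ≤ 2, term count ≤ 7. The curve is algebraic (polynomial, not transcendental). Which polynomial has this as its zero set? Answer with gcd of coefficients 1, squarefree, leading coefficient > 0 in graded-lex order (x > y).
The degree is 2 — no degree-1 curve has this shape.
From the visible intercepts: it misses every integer gridline on the x-axis.
Solving for integer coefficients yields p as stated.

2*x^2 - 3*y^2 - 3*x + y + 3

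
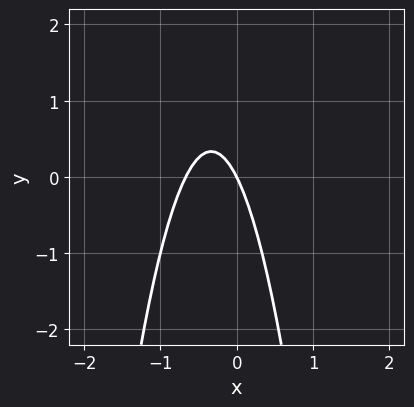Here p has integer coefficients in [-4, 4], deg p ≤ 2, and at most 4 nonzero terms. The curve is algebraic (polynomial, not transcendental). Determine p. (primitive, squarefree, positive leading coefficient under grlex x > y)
1. Degree: a generic line meets the curve in up to 2 points, so deg p = 2.
2. Against the integer gridlines: one y-axis crossing is at y = 0; it crosses the x-axis at the gridline x = 0.
3. Fitting integer coefficients to these (and the overall shape) gives p.

3*x^2 + 2*x + y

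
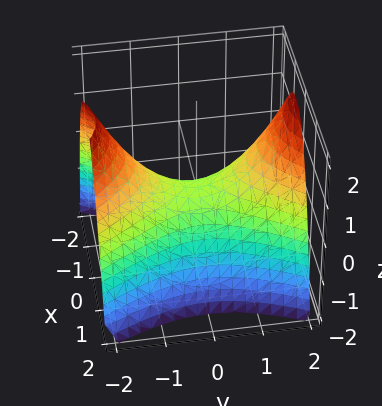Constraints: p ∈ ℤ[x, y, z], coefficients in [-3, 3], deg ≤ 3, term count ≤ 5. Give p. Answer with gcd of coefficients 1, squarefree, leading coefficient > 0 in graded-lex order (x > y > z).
2*x^2 - y^2 + 2*z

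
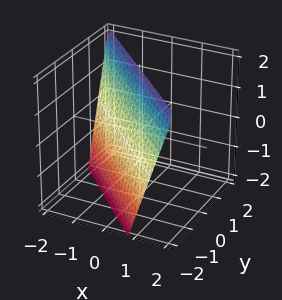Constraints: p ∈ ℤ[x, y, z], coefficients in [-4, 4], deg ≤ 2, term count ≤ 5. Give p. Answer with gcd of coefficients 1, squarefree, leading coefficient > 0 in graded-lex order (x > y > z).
3*x + 3*y - z + 2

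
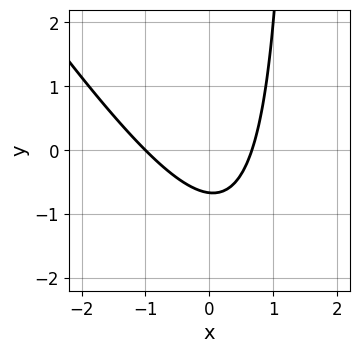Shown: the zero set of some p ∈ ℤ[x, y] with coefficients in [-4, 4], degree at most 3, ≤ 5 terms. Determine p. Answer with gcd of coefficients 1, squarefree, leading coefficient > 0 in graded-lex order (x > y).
3*x^2 + 2*x*y + x - 3*y - 2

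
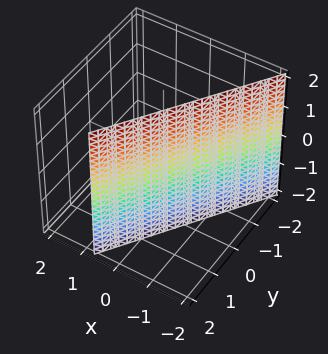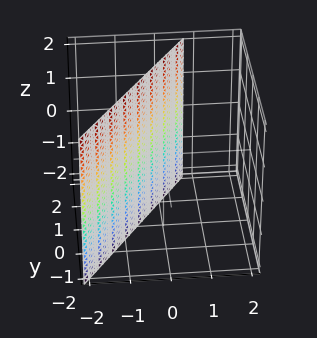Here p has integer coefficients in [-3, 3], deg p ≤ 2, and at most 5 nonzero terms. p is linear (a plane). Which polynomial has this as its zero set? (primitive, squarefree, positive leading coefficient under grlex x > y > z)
3*x - 2*y + 2

Degree: every cross-section is a straight line — this is a plane, so deg p = 1.
Checking where it meets the axes: no z-intercept at any integer in the box; one y-axis crossing is at y = 1.
These observations pin down the coefficients.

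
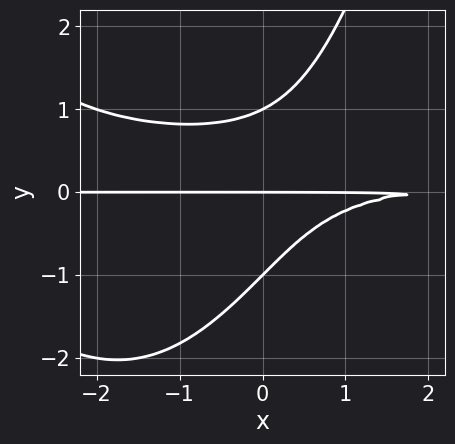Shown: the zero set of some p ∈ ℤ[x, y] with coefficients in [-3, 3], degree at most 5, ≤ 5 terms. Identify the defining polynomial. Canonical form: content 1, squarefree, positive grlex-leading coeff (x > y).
x^2*y^2 + 3*x*y^2 - 2*y^3 - x*y + 2*y

First, degree: the shape is more complex than any degree-3 curve, so deg p = 4.
Then, from the axis intercepts and sections: every point of the x-axis in the box is on the curve; among the integer gridlines, it crosses the y-axis at y ∈ {-1, 0, 1}.
Finally, putting this together gives p.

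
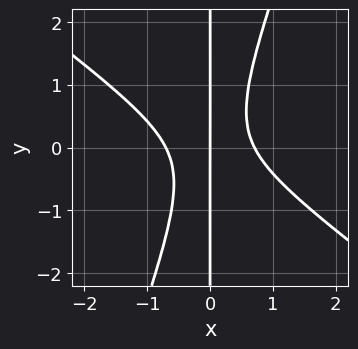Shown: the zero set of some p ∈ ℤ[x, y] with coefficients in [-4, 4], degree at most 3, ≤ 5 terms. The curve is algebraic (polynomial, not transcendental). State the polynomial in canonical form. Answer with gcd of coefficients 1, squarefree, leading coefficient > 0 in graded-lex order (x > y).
Degree: a generic line meets the curve in up to 3 points, so deg p = 3.
From the visible intercepts: it meets the x-axis at x = 0 (among the integer gridlines); the visible y-axis segment lies entirely on the curve.
Together with the visible shape, these determine p as stated.

2*x^3 + 2*x^2*y - x*y^2 - x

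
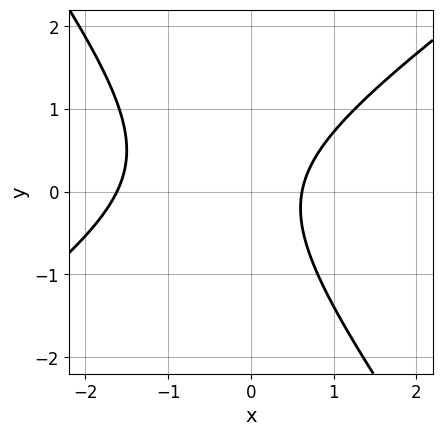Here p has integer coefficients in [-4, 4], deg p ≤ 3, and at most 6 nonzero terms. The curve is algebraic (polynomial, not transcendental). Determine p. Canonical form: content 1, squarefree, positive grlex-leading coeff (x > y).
deg p = 2. The shape is more complex than any degree-1 curve.
Against the integer gridlines: it misses every integer gridline on the y-axis.
These observations pin down the coefficients.

3*x^2 - 2*x*y - 3*y^2 + 3*x - 3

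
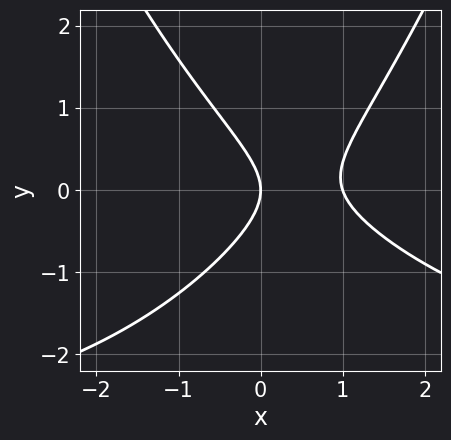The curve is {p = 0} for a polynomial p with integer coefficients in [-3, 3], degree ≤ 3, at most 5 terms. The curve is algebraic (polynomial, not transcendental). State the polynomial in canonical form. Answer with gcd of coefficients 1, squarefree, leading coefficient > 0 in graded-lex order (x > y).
x^2*y + 3*x^2 - 3*y^2 - 3*x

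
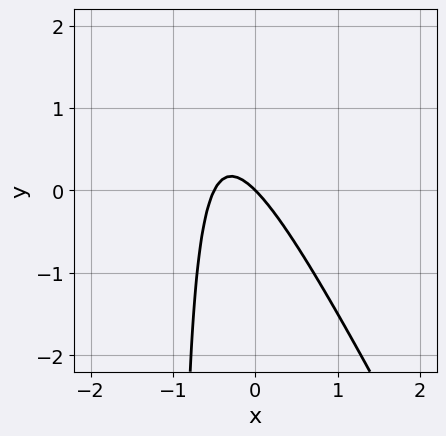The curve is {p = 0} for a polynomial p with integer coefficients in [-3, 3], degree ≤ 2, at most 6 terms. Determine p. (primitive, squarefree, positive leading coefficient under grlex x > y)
First, deg p = 2. The shape is more complex than any degree-1 curve.
Next, checking where it meets the axes: it meets the x-axis at x = 0 (among the integer gridlines); it meets the y-axis at y = 0 (among the integer gridlines).
Finally, solving for integer coefficients yields p as stated.

2*x^2 + x*y + x + y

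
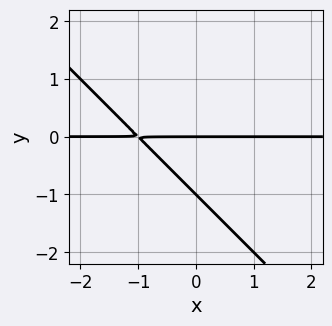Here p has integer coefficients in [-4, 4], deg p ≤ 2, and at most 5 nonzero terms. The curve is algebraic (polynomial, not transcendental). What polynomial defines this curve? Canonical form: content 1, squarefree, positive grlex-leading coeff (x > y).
(a) The degree is 2 — the shape is more complex than any degree-1 curve.
(b) Observable constraints: the visible x-axis segment lies entirely on the curve; the y-axis gridline crossings are at y ∈ {-1, 0}.
(c) Matching integer coefficients to the picture gives p.

x*y + y^2 + y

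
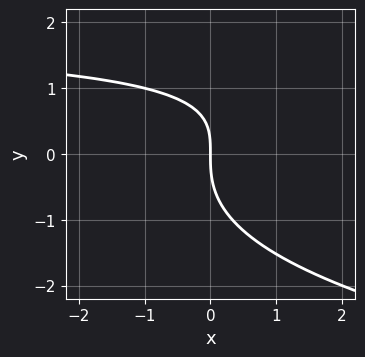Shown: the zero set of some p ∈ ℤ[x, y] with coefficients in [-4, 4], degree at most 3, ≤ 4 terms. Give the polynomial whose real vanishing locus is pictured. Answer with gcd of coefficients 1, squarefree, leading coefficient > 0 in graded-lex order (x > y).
y^3 - x*y + 2*x

1. deg p = 3. No degree-2 curve has this shape.
2. Checking where it meets the axes: it crosses the x-axis at the gridline x = 0; it meets the y-axis at y = 0 (among the integer gridlines).
3. Assembling these constraints gives the stated polynomial.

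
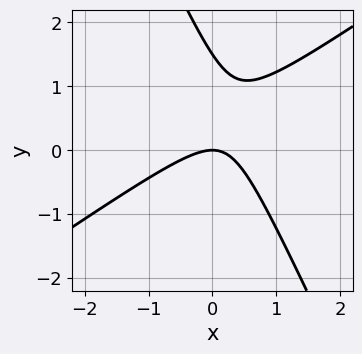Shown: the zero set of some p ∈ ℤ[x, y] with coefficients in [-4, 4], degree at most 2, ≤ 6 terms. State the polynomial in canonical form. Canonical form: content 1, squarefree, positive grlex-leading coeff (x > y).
3*x^2 - 3*x*y - 2*y^2 + 3*y

(a) deg p = 2. The shape is more complex than any degree-1 curve.
(b) Reading off the gridlines: one y-axis crossing is at y = 0; it meets the x-axis at x = 0 (among the integer gridlines).
(c) Fitting integer coefficients to these (and the overall shape) gives p.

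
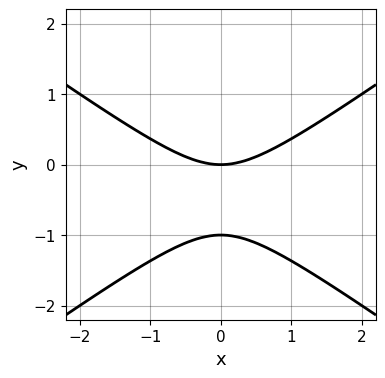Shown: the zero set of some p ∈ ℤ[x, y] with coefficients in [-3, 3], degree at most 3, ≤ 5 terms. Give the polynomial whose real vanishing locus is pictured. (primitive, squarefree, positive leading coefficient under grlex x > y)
First, the degree is 2 — the shape is more complex than any degree-1 curve.
Next, symmetries: mirror symmetry x ↦ −x ⇒ only even powers of x.
Then, from the axis intercepts and sections: it crosses the x-axis at the gridline x = 0; the y-axis gridline crossings are at y ∈ {-1, 0}.
Finally, together with the visible shape, these determine p as stated.

x^2 - 2*y^2 - 2*y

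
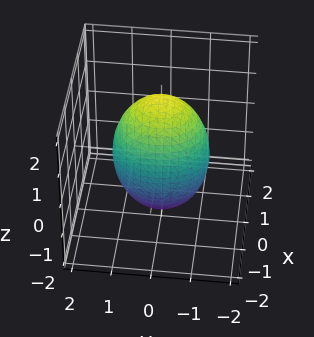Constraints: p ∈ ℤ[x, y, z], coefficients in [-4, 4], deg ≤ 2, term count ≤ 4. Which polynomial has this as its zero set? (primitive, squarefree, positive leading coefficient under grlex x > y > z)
3*x^2 + 2*y^2 + z^2 - 3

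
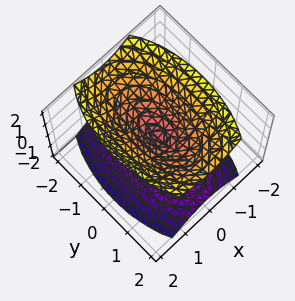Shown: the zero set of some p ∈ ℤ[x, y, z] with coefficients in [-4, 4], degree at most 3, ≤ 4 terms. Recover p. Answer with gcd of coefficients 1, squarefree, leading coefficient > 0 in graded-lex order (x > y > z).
3*x^2 + y^2 - 2*z^2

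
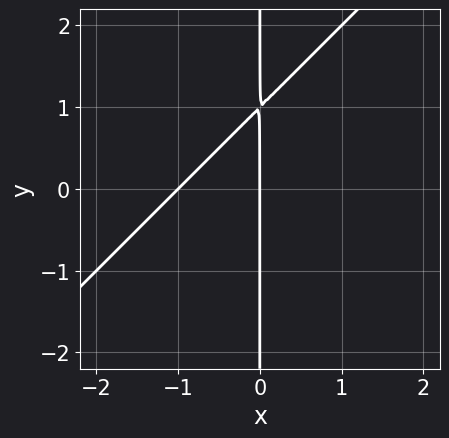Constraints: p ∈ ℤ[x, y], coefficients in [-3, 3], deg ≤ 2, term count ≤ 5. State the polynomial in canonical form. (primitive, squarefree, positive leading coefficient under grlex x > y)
The degree is 2 — a generic line meets the curve in up to 2 points.
Observable constraints: among the integer gridlines, it crosses the x-axis at x ∈ {-1, 0}; every point of the y-axis in the box is on the curve.
Fitting integer coefficients to these (and the overall shape) gives p.

x^2 - x*y + x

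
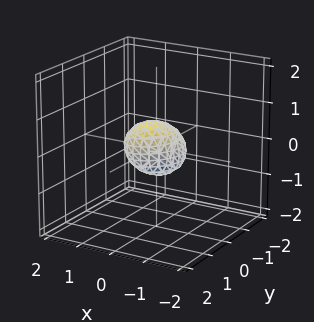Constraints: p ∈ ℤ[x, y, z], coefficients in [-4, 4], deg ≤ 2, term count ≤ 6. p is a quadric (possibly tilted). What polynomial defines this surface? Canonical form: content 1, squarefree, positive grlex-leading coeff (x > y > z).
3*x^2 - 2*x*y - x*z + 2*y^2 + 2*z^2 - 1

1. Degree: no degree-1 surface has this shape, so deg p = 2.
2. Putting this together gives p.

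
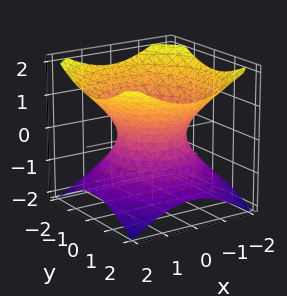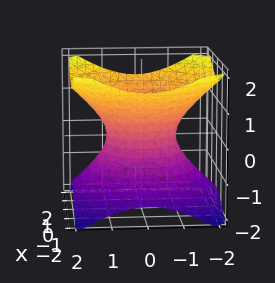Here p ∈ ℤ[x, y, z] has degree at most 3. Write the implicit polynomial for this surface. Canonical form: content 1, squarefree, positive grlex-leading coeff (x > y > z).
2*x^2 + 2*y^2 - 3*z^2 - 2

First, the degree is 2 — an hourglass — one-sheet hyperboloid; a quadric.
Then, symmetries: the surface is invariant under rotation about z: p = q(x² + y², z); mirror symmetry z ↦ −z ⇒ only even powers of z.
Next, from the axis intercepts and sections: no z-intercept at any integer in the box; the x-axis gridline crossings are at x ∈ {-1, 1}.
Finally, matching integer coefficients to the picture gives p.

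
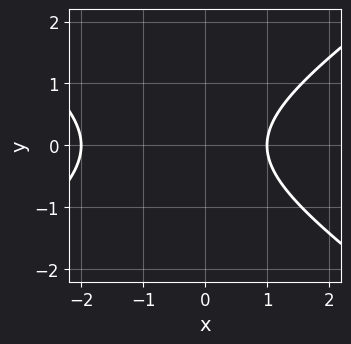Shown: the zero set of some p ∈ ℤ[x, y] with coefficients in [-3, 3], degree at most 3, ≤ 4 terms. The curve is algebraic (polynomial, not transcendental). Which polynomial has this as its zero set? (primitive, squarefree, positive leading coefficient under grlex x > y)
x^2 - 2*y^2 + x - 2

1. deg p = 2. A generic line meets the curve in up to 2 points.
2. Symmetries: mirror symmetry y ↦ −y ⇒ only even powers of y.
3. From the axis intercepts and sections: the curve avoids every integer y-axis point in the box; the x-axis gridline crossings are at x ∈ {-2, 1}.
4. Solving for integer coefficients yields p as stated.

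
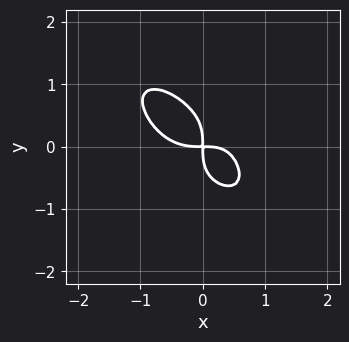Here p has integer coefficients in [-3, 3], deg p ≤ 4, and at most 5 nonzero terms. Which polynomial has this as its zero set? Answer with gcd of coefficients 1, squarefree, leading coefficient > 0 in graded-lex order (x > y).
3*x^4 + 3*y^4 - 2*x^2*y + 3*x*y

Degree: the shape is more complex than any degree-3 curve, so deg p = 4.
Solving for integer coefficients yields p as stated.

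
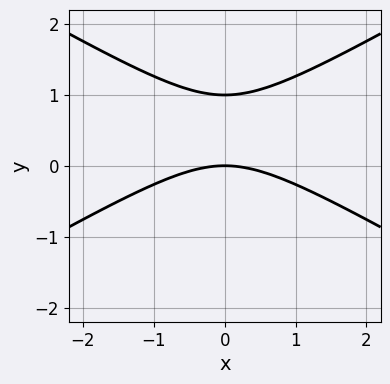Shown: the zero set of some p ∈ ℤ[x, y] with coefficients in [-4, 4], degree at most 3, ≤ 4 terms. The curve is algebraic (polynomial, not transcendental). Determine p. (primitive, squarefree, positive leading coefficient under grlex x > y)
x^2 - 3*y^2 + 3*y

First, the degree is 2 — no degree-1 curve has this shape.
Then, symmetries: mirror symmetry x ↦ −x ⇒ only even powers of x.
Then, against the integer gridlines: among the integer gridlines, it crosses the y-axis at y ∈ {0, 1}; it crosses the x-axis at the gridline x = 0.
Finally, solving for integer coefficients yields p as stated.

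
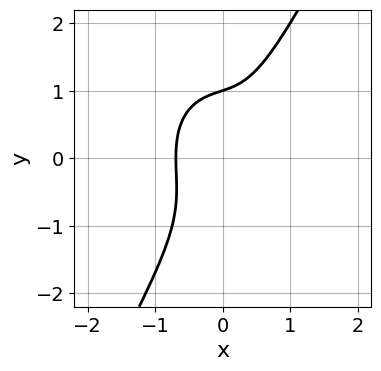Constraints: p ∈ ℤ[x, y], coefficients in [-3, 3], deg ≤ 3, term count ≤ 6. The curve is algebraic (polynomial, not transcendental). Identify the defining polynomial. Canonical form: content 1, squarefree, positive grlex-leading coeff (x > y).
3*x^3 + x*y^2 - y^3 + 1

1. The degree is 3 — a generic line meets the curve in up to 3 points.
2. Reading off the gridlines: it meets the y-axis at y = 1 (among the integer gridlines).
3. Fitting integer coefficients to these (and the overall shape) gives p.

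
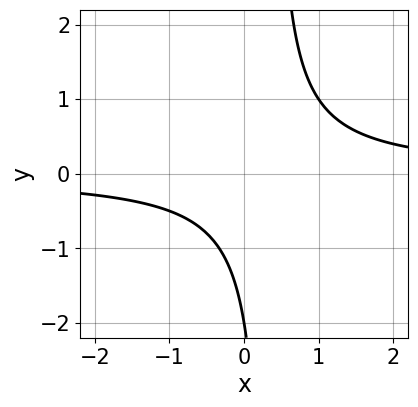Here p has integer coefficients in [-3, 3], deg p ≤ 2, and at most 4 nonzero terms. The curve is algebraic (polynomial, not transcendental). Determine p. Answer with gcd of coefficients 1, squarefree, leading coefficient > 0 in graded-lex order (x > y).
3*x*y - y - 2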